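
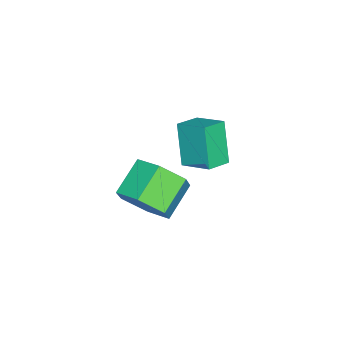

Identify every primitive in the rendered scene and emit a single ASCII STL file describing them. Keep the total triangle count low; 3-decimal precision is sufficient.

solid 
facet normal -0.882 0.389 -0.265
outer loop
vertex 0.355 0.507 2.325
vertex 0.698 1.582 2.761
vertex 0.986 0.915 0.822
endloop
endfacet
facet normal -0.283 -0.889 -0.360
outer loop
vertex 1.842 0.538 1.079
vertex 0.355 0.507 2.325
vertex 0.986 0.915 0.822
endloop
endfacet
facet normal -0.882 0.389 -0.265
outer loop
vertex 0.986 0.915 0.822
vertex 0.698 1.582 2.761
vertex 1.329 1.99 1.258
endloop
endfacet
facet normal 0.376 0.243 -0.894
outer loop
vertex 1.329 1.99 1.258
vertex 1.842 0.538 1.079
vertex 0.986 0.915 0.822
endloop
endfacet
facet normal -0.376 -0.243 0.894
outer loop
vertex 0.355 0.507 2.325
vertex 1.554 1.205 3.018
vertex 0.698 1.582 2.761
endloop
endfacet
facet normal -0.283 -0.889 -0.360
outer loop
vertex 1.211 0.13 2.582
vertex 0.355 0.507 2.325
vertex 1.842 0.538 1.079
endloop
endfacet
facet normal -0.376 -0.243 0.894
outer loop
vertex 1.211 0.13 2.582
vertex 1.554 1.205 3.018
vertex 0.355 0.507 2.325
endloop
endfacet
facet normal 0.283 0.889 0.360
outer loop
vertex 0.698 1.582 2.761
vertex 1.554 1.205 3.018
vertex 1.329 1.99 1.258
endloop
endfacet
facet normal 0.376 0.243 -0.894
outer loop
vertex 2.185 1.613 1.515
vertex 1.842 0.538 1.079
vertex 1.329 1.99 1.258
endloop
endfacet
facet normal 0.283 0.889 0.360
outer loop
vertex 1.329 1.99 1.258
vertex 1.554 1.205 3.018
vertex 2.185 1.613 1.515
endloop
endfacet
facet normal 0.882 -0.389 0.265
outer loop
vertex 2.185 1.613 1.515
vertex 1.211 0.13 2.582
vertex 1.842 0.538 1.079
endloop
endfacet
facet normal 0.882 -0.389 0.265
outer loop
vertex 1.554 1.205 3.018
vertex 1.211 0.13 2.582
vertex 2.185 1.613 1.515
endloop
endfacet
facet normal 0.825 -0.180 -0.536
outer loop
vertex 2.38 -0.813 -0.774
vertex 1.781 -0.888 -1.67
vertex 2.185 0.067 -1.37
endloop
endfacet
facet normal 0.536 0.552 0.639
outer loop
vertex 2.38 -0.813 -0.774
vertex 2.185 0.067 -1.37
vertex 1.118 -0.536 0.046
endloop
endfacet
facet normal 0.537 0.551 0.639
outer loop
vertex 1.118 -0.536 0.046
vertex 2.185 0.067 -1.37
vertex 0.924 0.344 -0.55
endloop
endfacet
facet normal -0.825 0.181 0.536
outer loop
vertex 1.118 -0.536 0.046
vertex 0.924 0.344 -0.55
vertex 0.519 -0.612 -0.85
endloop
endfacet
facet normal 0.825 -0.181 -0.535
outer loop
vertex 2.185 0.067 -1.37
vertex 1.781 -0.888 -1.67
vertex 1.587 -0.009 -2.266
endloop
endfacet
facet normal 0.113 0.981 -0.158
outer loop
vertex 2.185 0.067 -1.37
vertex 1.587 -0.009 -2.266
vertex 0.924 0.344 -0.55
endloop
endfacet
facet normal 0.112 0.981 -0.158
outer loop
vertex 0.924 0.344 -0.55
vertex 1.587 -0.009 -2.266
vertex 0.325 0.268 -1.446
endloop
endfacet
facet normal -0.825 0.181 0.536
outer loop
vertex 0.924 0.344 -0.55
vertex 0.325 0.268 -1.446
vertex 0.519 -0.612 -0.85
endloop
endfacet
facet normal 0.825 -0.181 -0.536
outer loop
vertex 1.587 -0.009 -2.266
vertex 1.781 -0.888 -1.67
vertex 1.182 -0.964 -2.566
endloop
endfacet
facet normal -0.424 0.430 -0.797
outer loop
vertex 1.587 -0.009 -2.266
vertex 1.182 -0.964 -2.566
vertex 0.325 0.268 -1.446
endloop
endfacet
facet normal -0.424 0.430 -0.797
outer loop
vertex 0.325 0.268 -1.446
vertex 1.182 -0.964 -2.566
vertex -0.08 -0.687 -1.746
endloop
endfacet
facet normal -0.825 0.181 0.536
outer loop
vertex 0.325 0.268 -1.446
vertex -0.08 -0.687 -1.746
vertex 0.519 -0.612 -0.85
endloop
endfacet
facet normal 0.825 -0.181 -0.536
outer loop
vertex 1.182 -0.964 -2.566
vertex 1.781 -0.888 -1.67
vertex 1.376 -1.844 -1.97
endloop
endfacet
facet normal -0.536 -0.551 -0.639
outer loop
vertex 1.182 -0.964 -2.566
vertex 1.376 -1.844 -1.97
vertex -0.08 -0.687 -1.746
endloop
endfacet
facet normal -0.537 -0.551 -0.639
outer loop
vertex -0.08 -0.687 -1.746
vertex 1.376 -1.844 -1.97
vertex 0.115 -1.567 -1.15
endloop
endfacet
facet normal -0.825 0.180 0.536
outer loop
vertex -0.08 -0.687 -1.746
vertex 0.115 -1.567 -1.15
vertex 0.519 -0.612 -0.85
endloop
endfacet
facet normal 0.825 -0.181 -0.536
outer loop
vertex 1.376 -1.844 -1.97
vertex 1.781 -0.888 -1.67
vertex 1.975 -1.768 -1.074
endloop
endfacet
facet normal -0.112 -0.981 0.158
outer loop
vertex 1.376 -1.844 -1.97
vertex 1.975 -1.768 -1.074
vertex 0.115 -1.567 -1.15
endloop
endfacet
facet normal -0.112 -0.981 0.158
outer loop
vertex 0.115 -1.567 -1.15
vertex 1.975 -1.768 -1.074
vertex 0.713 -1.491 -0.254
endloop
endfacet
facet normal -0.825 0.181 0.535
outer loop
vertex 0.115 -1.567 -1.15
vertex 0.713 -1.491 -0.254
vertex 0.519 -0.612 -0.85
endloop
endfacet
facet normal 0.825 -0.181 -0.536
outer loop
vertex 1.975 -1.768 -1.074
vertex 1.781 -0.888 -1.67
vertex 2.38 -0.813 -0.774
endloop
endfacet
facet normal 0.424 -0.430 0.797
outer loop
vertex 1.975 -1.768 -1.074
vertex 2.38 -0.813 -0.774
vertex 0.713 -1.491 -0.254
endloop
endfacet
facet normal 0.424 -0.430 0.797
outer loop
vertex 0.713 -1.491 -0.254
vertex 2.38 -0.813 -0.774
vertex 1.118 -0.536 0.046
endloop
endfacet
facet normal -0.825 0.181 0.536
outer loop
vertex 0.713 -1.491 -0.254
vertex 1.118 -0.536 0.046
vertex 0.519 -0.612 -0.85
endloop
endfacet

endsolid


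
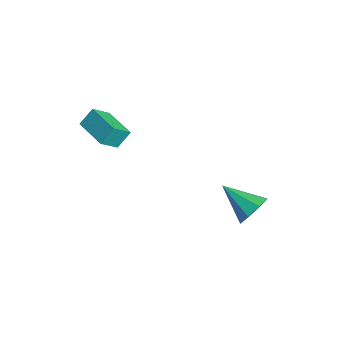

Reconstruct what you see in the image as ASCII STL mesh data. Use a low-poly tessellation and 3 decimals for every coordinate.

solid 
facet normal -0.987 -0.152 0.051
outer loop
vertex -1.307 -1.69 1.134
vertex -1.368 -1.07 1.797
vertex -1.472 -0.881 0.362
endloop
endfacet
facet normal 0.067 -0.682 -0.729
outer loop
vertex 0.028 -0.65 0.283
vertex -1.307 -1.69 1.134
vertex -1.472 -0.881 0.362
endloop
endfacet
facet normal -0.987 -0.152 0.051
outer loop
vertex -1.472 -0.881 0.362
vertex -1.368 -1.07 1.797
vertex -1.533 -0.261 1.025
endloop
endfacet
facet normal -0.146 0.716 -0.683
outer loop
vertex -1.533 -0.261 1.025
vertex 0.028 -0.65 0.283
vertex -1.472 -0.881 0.362
endloop
endfacet
facet normal 0.146 -0.716 0.683
outer loop
vertex -1.307 -1.69 1.134
vertex 0.132 -0.839 1.718
vertex -1.368 -1.07 1.797
endloop
endfacet
facet normal 0.067 -0.682 -0.729
outer loop
vertex 0.193 -1.459 1.055
vertex -1.307 -1.69 1.134
vertex 0.028 -0.65 0.283
endloop
endfacet
facet normal 0.146 -0.716 0.683
outer loop
vertex 0.193 -1.459 1.055
vertex 0.132 -0.839 1.718
vertex -1.307 -1.69 1.134
endloop
endfacet
facet normal -0.067 0.682 0.729
outer loop
vertex -1.368 -1.07 1.797
vertex 0.132 -0.839 1.718
vertex -1.533 -0.261 1.025
endloop
endfacet
facet normal -0.146 0.716 -0.683
outer loop
vertex -0.033 -0.03 0.946
vertex 0.028 -0.65 0.283
vertex -1.533 -0.261 1.025
endloop
endfacet
facet normal -0.067 0.682 0.729
outer loop
vertex -1.533 -0.261 1.025
vertex 0.132 -0.839 1.718
vertex -0.033 -0.03 0.946
endloop
endfacet
facet normal 0.987 0.152 -0.051
outer loop
vertex -0.033 -0.03 0.946
vertex 0.193 -1.459 1.055
vertex 0.028 -0.65 0.283
endloop
endfacet
facet normal 0.987 0.152 -0.051
outer loop
vertex 0.132 -0.839 1.718
vertex 0.193 -1.459 1.055
vertex -0.033 -0.03 0.946
endloop
endfacet
facet normal 0.768 0.421 -0.483
outer loop
vertex 5.142 2.538 -1.099
vertex 4.613 3.067 -1.48
vertex 5.055 3.08 -0.765
endloop
endfacet
facet normal 0.250 -0.479 0.842
outer loop
vertex 5.142 2.538 -1.099
vertex 5.055 3.08 -0.765
vertex 3.307 2.353 -0.66
endloop
endfacet
facet normal 0.768 0.421 -0.482
outer loop
vertex 5.055 3.08 -0.765
vertex 4.613 3.067 -1.48
vertex 4.708 3.615 -0.85
endloop
endfacet
facet normal -0.005 0.154 0.988
outer loop
vertex 5.055 3.08 -0.765
vertex 4.708 3.615 -0.85
vertex 3.307 2.353 -0.66
endloop
endfacet
facet normal 0.768 0.421 -0.482
outer loop
vertex 4.708 3.615 -0.85
vertex 4.613 3.067 -1.48
vertex 4.306 3.829 -1.304
endloop
endfacet
facet normal -0.443 0.593 0.672
outer loop
vertex 4.708 3.615 -0.85
vertex 4.306 3.829 -1.304
vertex 3.307 2.353 -0.66
endloop
endfacet
facet normal 0.769 0.421 -0.482
outer loop
vertex 4.306 3.829 -1.304
vertex 4.613 3.067 -1.48
vertex 4.084 3.597 -1.861
endloop
endfacet
facet normal -0.809 0.582 0.080
outer loop
vertex 4.306 3.829 -1.304
vertex 4.084 3.597 -1.861
vertex 3.307 2.353 -0.66
endloop
endfacet
facet normal 0.769 0.421 -0.482
outer loop
vertex 4.084 3.597 -1.861
vertex 4.613 3.067 -1.48
vertex 4.172 3.054 -2.195
endloop
endfacet
facet normal -0.888 0.128 -0.442
outer loop
vertex 4.084 3.597 -1.861
vertex 4.172 3.054 -2.195
vertex 3.307 2.353 -0.66
endloop
endfacet
facet normal 0.769 0.420 -0.482
outer loop
vertex 4.172 3.054 -2.195
vertex 4.613 3.067 -1.48
vertex 4.518 2.519 -2.109
endloop
endfacet
facet normal -0.633 -0.504 -0.587
outer loop
vertex 4.172 3.054 -2.195
vertex 4.518 2.519 -2.109
vertex 3.307 2.353 -0.66
endloop
endfacet
facet normal 0.769 0.420 -0.482
outer loop
vertex 4.518 2.519 -2.109
vertex 4.613 3.067 -1.48
vertex 4.92 2.305 -1.655
endloop
endfacet
facet normal -0.195 -0.942 -0.271
outer loop
vertex 4.518 2.519 -2.109
vertex 4.92 2.305 -1.655
vertex 3.307 2.353 -0.66
endloop
endfacet
facet normal 0.768 0.420 -0.483
outer loop
vertex 4.92 2.305 -1.655
vertex 4.613 3.067 -1.48
vertex 5.142 2.538 -1.099
endloop
endfacet
facet normal 0.171 -0.931 0.322
outer loop
vertex 4.92 2.305 -1.655
vertex 5.142 2.538 -1.099
vertex 3.307 2.353 -0.66
endloop
endfacet

endsolid


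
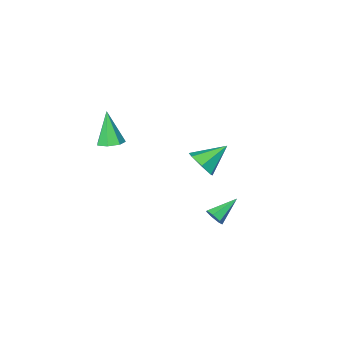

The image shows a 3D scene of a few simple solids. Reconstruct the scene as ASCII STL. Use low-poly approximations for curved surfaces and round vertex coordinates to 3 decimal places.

solid 
facet normal 0.883 0.049 -0.468
outer loop
vertex -0.878 1.752 -2.837
vertex -1.106 1.519 -3.292
vertex -1.067 2.062 -3.161
endloop
endfacet
facet normal -0.022 0.716 0.698
outer loop
vertex -0.878 1.752 -2.837
vertex -1.067 2.062 -3.161
vertex -2.474 1.441 -2.568
endloop
endfacet
facet normal 0.883 0.049 -0.468
outer loop
vertex -1.067 2.062 -3.161
vertex -1.106 1.519 -3.292
vertex -1.285 1.962 -3.583
endloop
endfacet
facet normal -0.406 0.914 -0.007
outer loop
vertex -1.067 2.062 -3.161
vertex -1.285 1.962 -3.583
vertex -2.474 1.441 -2.568
endloop
endfacet
facet normal 0.882 0.049 -0.468
outer loop
vertex -1.285 1.962 -3.583
vertex -1.106 1.519 -3.292
vertex -1.369 1.529 -3.787
endloop
endfacet
facet normal -0.689 0.414 -0.595
outer loop
vertex -1.285 1.962 -3.583
vertex -1.369 1.529 -3.787
vertex -2.474 1.441 -2.568
endloop
endfacet
facet normal 0.882 0.051 -0.468
outer loop
vertex -1.369 1.529 -3.787
vertex -1.106 1.519 -3.292
vertex -1.254 1.088 -3.618
endloop
endfacet
facet normal -0.660 -0.413 -0.628
outer loop
vertex -1.369 1.529 -3.787
vertex -1.254 1.088 -3.618
vertex -2.474 1.441 -2.568
endloop
endfacet
facet normal 0.883 0.051 -0.467
outer loop
vertex -1.254 1.088 -3.618
vertex -1.106 1.519 -3.292
vertex -1.028 0.971 -3.204
endloop
endfacet
facet normal -0.340 -0.937 -0.079
outer loop
vertex -1.254 1.088 -3.618
vertex -1.028 0.971 -3.204
vertex -2.474 1.441 -2.568
endloop
endfacet
facet normal 0.883 0.051 -0.467
outer loop
vertex -1.028 0.971 -3.204
vertex -1.106 1.519 -3.292
vertex -0.861 1.267 -2.856
endloop
endfacet
facet normal 0.031 -0.769 0.639
outer loop
vertex -1.028 0.971 -3.204
vertex -0.861 1.267 -2.856
vertex -2.474 1.441 -2.568
endloop
endfacet
facet normal 0.883 0.049 -0.468
outer loop
vertex -0.861 1.267 -2.856
vertex -1.106 1.519 -3.292
vertex -0.878 1.752 -2.837
endloop
endfacet
facet normal 0.172 -0.033 0.985
outer loop
vertex -0.861 1.267 -2.856
vertex -0.878 1.752 -2.837
vertex -2.474 1.441 -2.568
endloop
endfacet
facet normal 0.120 0.378 -0.918
outer loop
vertex 1.932 -4.1 -0.171
vertex 1.526 -3.534 0.009
vertex 2.239 -3.612 0.07
endloop
endfacet
facet normal 0.780 -0.591 0.204
outer loop
vertex 1.932 -4.1 -0.171
vertex 2.239 -3.612 0.07
vertex 1.294 -4.266 1.791
endloop
endfacet
facet normal 0.120 0.378 -0.918
outer loop
vertex 2.239 -3.612 0.07
vertex 1.526 -3.534 0.009
vertex 2.009 -3.065 0.265
endloop
endfacet
facet normal 0.837 0.166 0.522
outer loop
vertex 2.239 -3.612 0.07
vertex 2.009 -3.065 0.265
vertex 1.294 -4.266 1.791
endloop
endfacet
facet normal 0.119 0.378 -0.918
outer loop
vertex 2.009 -3.065 0.265
vertex 1.526 -3.534 0.009
vertex 1.416 -2.871 0.268
endloop
endfacet
facet normal 0.235 0.707 0.667
outer loop
vertex 2.009 -3.065 0.265
vertex 1.416 -2.871 0.268
vertex 1.294 -4.266 1.791
endloop
endfacet
facet normal 0.120 0.378 -0.918
outer loop
vertex 1.416 -2.871 0.268
vertex 1.526 -3.534 0.009
vertex 0.905 -3.175 0.076
endloop
endfacet
facet normal -0.572 0.627 0.529
outer loop
vertex 1.416 -2.871 0.268
vertex 0.905 -3.175 0.076
vertex 1.294 -4.266 1.791
endloop
endfacet
facet normal 0.119 0.378 -0.918
outer loop
vertex 0.905 -3.175 0.076
vertex 1.526 -3.534 0.009
vertex 0.862 -3.75 -0.166
endloop
endfacet
facet normal -0.977 -0.016 0.212
outer loop
vertex 0.905 -3.175 0.076
vertex 0.862 -3.75 -0.166
vertex 1.294 -4.266 1.791
endloop
endfacet
facet normal 0.119 0.378 -0.918
outer loop
vertex 0.862 -3.75 -0.166
vertex 1.526 -3.534 0.009
vertex 1.319 -4.161 -0.276
endloop
endfacet
facet normal -0.674 -0.737 -0.046
outer loop
vertex 0.862 -3.75 -0.166
vertex 1.319 -4.161 -0.276
vertex 1.294 -4.266 1.791
endloop
endfacet
facet normal 0.120 0.378 -0.918
outer loop
vertex 1.319 -4.161 -0.276
vertex 1.526 -3.534 0.009
vertex 1.932 -4.1 -0.171
endloop
endfacet
facet normal 0.107 -0.993 -0.049
outer loop
vertex 1.319 -4.161 -0.276
vertex 1.932 -4.1 -0.171
vertex 1.294 -4.266 1.791
endloop
endfacet
facet normal 0.834 -0.104 -0.543
outer loop
vertex 1.042 2.798 2.974
vertex 0.593 2.877 2.269
vertex 0.964 3.478 2.724
endloop
endfacet
facet normal 0.131 0.355 0.926
outer loop
vertex 1.042 2.798 2.974
vertex 0.964 3.478 2.724
vertex -0.733 3.043 3.131
endloop
endfacet
facet normal 0.833 -0.103 -0.543
outer loop
vertex 0.964 3.478 2.724
vertex 0.593 2.877 2.269
vertex 0.606 3.706 2.131
endloop
endfacet
facet normal -0.129 0.897 0.423
outer loop
vertex 0.964 3.478 2.724
vertex 0.606 3.706 2.131
vertex -0.733 3.043 3.131
endloop
endfacet
facet normal 0.834 -0.103 -0.542
outer loop
vertex 0.606 3.706 2.131
vertex 0.593 2.877 2.269
vertex 0.239 3.309 1.642
endloop
endfacet
facet normal -0.562 0.796 -0.225
outer loop
vertex 0.606 3.706 2.131
vertex 0.239 3.309 1.642
vertex -0.733 3.043 3.131
endloop
endfacet
facet normal 0.834 -0.104 -0.542
outer loop
vertex 0.239 3.309 1.642
vertex 0.593 2.877 2.269
vertex 0.138 2.588 1.625
endloop
endfacet
facet normal -0.841 0.130 -0.526
outer loop
vertex 0.239 3.309 1.642
vertex 0.138 2.588 1.625
vertex -0.733 3.043 3.131
endloop
endfacet
facet normal 0.834 -0.104 -0.543
outer loop
vertex 0.138 2.588 1.625
vertex 0.593 2.877 2.269
vertex 0.38 2.084 2.093
endloop
endfacet
facet normal -0.757 -0.601 -0.256
outer loop
vertex 0.138 2.588 1.625
vertex 0.38 2.084 2.093
vertex -0.733 3.043 3.131
endloop
endfacet
facet normal 0.834 -0.104 -0.542
outer loop
vertex 0.38 2.084 2.093
vertex 0.593 2.877 2.269
vertex 0.782 2.178 2.694
endloop
endfacet
facet normal -0.373 -0.846 0.382
outer loop
vertex 0.38 2.084 2.093
vertex 0.782 2.178 2.694
vertex -0.733 3.043 3.131
endloop
endfacet
facet normal 0.833 -0.105 -0.543
outer loop
vertex 0.782 2.178 2.694
vertex 0.593 2.877 2.269
vertex 1.042 2.798 2.974
endloop
endfacet
facet normal 0.022 -0.419 0.908
outer loop
vertex 0.782 2.178 2.694
vertex 1.042 2.798 2.974
vertex -0.733 3.043 3.131
endloop
endfacet

endsolid


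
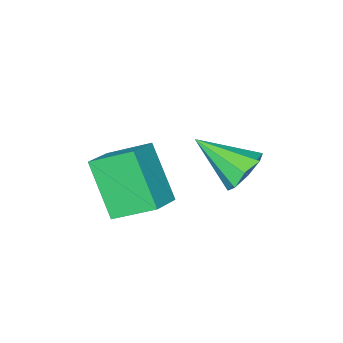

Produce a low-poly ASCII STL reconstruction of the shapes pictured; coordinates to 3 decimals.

solid 
facet normal -0.862 -0.332 -0.384
outer loop
vertex 1.776 1.279 -3.75
vertex 0.978 2.427 -2.952
vertex 2.008 2.595 -5.409
endloop
endfacet
facet normal 0.496 -0.713 -0.496
outer loop
vertex 3.042 2.993 -4.948
vertex 1.776 1.279 -3.75
vertex 2.008 2.595 -5.409
endloop
endfacet
facet normal -0.862 -0.332 -0.384
outer loop
vertex 2.008 2.595 -5.409
vertex 0.978 2.427 -2.952
vertex 1.21 3.742 -4.611
endloop
endfacet
facet normal 0.109 0.618 -0.779
outer loop
vertex 1.21 3.742 -4.611
vertex 3.042 2.993 -4.948
vertex 2.008 2.595 -5.409
endloop
endfacet
facet normal -0.110 -0.618 0.779
outer loop
vertex 1.776 1.279 -3.75
vertex 2.012 2.825 -2.491
vertex 0.978 2.427 -2.952
endloop
endfacet
facet normal 0.496 -0.713 -0.496
outer loop
vertex 2.81 1.678 -3.289
vertex 1.776 1.279 -3.75
vertex 3.042 2.993 -4.948
endloop
endfacet
facet normal -0.109 -0.618 0.779
outer loop
vertex 2.81 1.678 -3.289
vertex 2.012 2.825 -2.491
vertex 1.776 1.279 -3.75
endloop
endfacet
facet normal -0.496 0.713 0.496
outer loop
vertex 0.978 2.427 -2.952
vertex 2.012 2.825 -2.491
vertex 1.21 3.742 -4.611
endloop
endfacet
facet normal 0.109 0.617 -0.779
outer loop
vertex 2.244 4.141 -4.15
vertex 3.042 2.993 -4.948
vertex 1.21 3.742 -4.611
endloop
endfacet
facet normal -0.496 0.713 0.496
outer loop
vertex 1.21 3.742 -4.611
vertex 2.012 2.825 -2.491
vertex 2.244 4.141 -4.15
endloop
endfacet
facet normal 0.862 0.332 0.384
outer loop
vertex 2.244 4.141 -4.15
vertex 2.81 1.678 -3.289
vertex 3.042 2.993 -4.948
endloop
endfacet
facet normal 0.861 0.332 0.384
outer loop
vertex 2.012 2.825 -2.491
vertex 2.81 1.678 -3.289
vertex 2.244 4.141 -4.15
endloop
endfacet
facet normal -0.390 0.742 -0.545
outer loop
vertex -0.756 4.754 -3.943
vertex -1.177 4.186 -4.415
vertex -1.346 4.619 -3.704
endloop
endfacet
facet normal 0.295 0.310 0.904
outer loop
vertex -0.756 4.754 -3.943
vertex -1.346 4.619 -3.704
vertex -0.423 2.754 -3.365
endloop
endfacet
facet normal -0.390 0.742 -0.545
outer loop
vertex -1.346 4.619 -3.704
vertex -1.177 4.186 -4.415
vertex -1.837 4.231 -3.881
endloop
endfacet
facet normal -0.341 0.002 0.940
outer loop
vertex -1.346 4.619 -3.704
vertex -1.837 4.231 -3.881
vertex -0.423 2.754 -3.365
endloop
endfacet
facet normal -0.391 0.742 -0.545
outer loop
vertex -1.837 4.231 -3.881
vertex -1.177 4.186 -4.415
vertex -1.941 3.816 -4.371
endloop
endfacet
facet normal -0.692 -0.472 0.546
outer loop
vertex -1.837 4.231 -3.881
vertex -1.941 3.816 -4.371
vertex -0.423 2.754 -3.365
endloop
endfacet
facet normal -0.391 0.743 -0.544
outer loop
vertex -1.941 3.816 -4.371
vertex -1.177 4.186 -4.415
vertex -1.598 3.618 -4.888
endloop
endfacet
facet normal -0.552 -0.833 -0.047
outer loop
vertex -1.941 3.816 -4.371
vertex -1.598 3.618 -4.888
vertex -0.423 2.754 -3.365
endloop
endfacet
facet normal -0.390 0.743 -0.544
outer loop
vertex -1.598 3.618 -4.888
vertex -1.177 4.186 -4.415
vertex -1.008 3.753 -5.127
endloop
endfacet
facet normal -0.001 -0.870 -0.493
outer loop
vertex -1.598 3.618 -4.888
vertex -1.008 3.753 -5.127
vertex -0.423 2.754 -3.365
endloop
endfacet
facet normal -0.392 0.742 -0.544
outer loop
vertex -1.008 3.753 -5.127
vertex -1.177 4.186 -4.415
vertex -0.517 4.142 -4.95
endloop
endfacet
facet normal 0.636 -0.562 -0.529
outer loop
vertex -1.008 3.753 -5.127
vertex -0.517 4.142 -4.95
vertex -0.423 2.754 -3.365
endloop
endfacet
facet normal -0.391 0.743 -0.543
outer loop
vertex -0.517 4.142 -4.95
vertex -1.177 4.186 -4.415
vertex -0.413 4.556 -4.459
endloop
endfacet
facet normal 0.987 -0.088 -0.135
outer loop
vertex -0.517 4.142 -4.95
vertex -0.413 4.556 -4.459
vertex -0.423 2.754 -3.365
endloop
endfacet
facet normal -0.391 0.742 -0.545
outer loop
vertex -0.413 4.556 -4.459
vertex -1.177 4.186 -4.415
vertex -0.756 4.754 -3.943
endloop
endfacet
facet normal 0.846 0.273 0.458
outer loop
vertex -0.413 4.556 -4.459
vertex -0.756 4.754 -3.943
vertex -0.423 2.754 -3.365
endloop
endfacet

endsolid


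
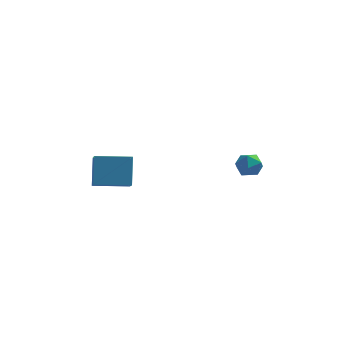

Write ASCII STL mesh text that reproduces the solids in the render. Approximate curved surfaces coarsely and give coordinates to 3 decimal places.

solid 
facet normal -0.664 0.006 0.748
outer loop
vertex 3.494 4.046 -3.436
vertex 3.313 3.338 -3.591
vertex 3.861 3.486 -3.106
endloop
endfacet
facet normal -0.117 0.446 0.887
outer loop
vertex 3.494 4.046 -3.436
vertex 3.861 3.486 -3.106
vertex 4.235 4.082 -3.356
endloop
endfacet
facet normal -0.084 0.928 0.363
outer loop
vertex 3.494 4.046 -3.436
vertex 4.235 4.082 -3.356
vertex 3.918 4.303 -3.995
endloop
endfacet
facet normal -0.609 0.787 -0.100
outer loop
vertex 3.494 4.046 -3.436
vertex 3.918 4.303 -3.995
vertex 3.348 3.843 -4.14
endloop
endfacet
facet normal -0.966 0.217 0.138
outer loop
vertex 3.494 4.046 -3.436
vertex 3.348 3.843 -4.14
vertex 3.313 3.338 -3.591
endloop
endfacet
facet normal 0.483 0.063 0.873
outer loop
vertex 4.235 4.082 -3.356
vertex 3.861 3.486 -3.106
vertex 4.512 3.397 -3.46
endloop
endfacet
facet normal -0.399 -0.648 0.649
outer loop
vertex 3.861 3.486 -3.106
vertex 3.313 3.338 -3.591
vertex 3.942 2.937 -3.605
endloop
endfacet
facet normal -0.889 -0.308 -0.340
outer loop
vertex 3.313 3.338 -3.591
vertex 3.348 3.843 -4.14
vertex 3.625 3.158 -4.244
endloop
endfacet
facet normal -0.311 0.614 -0.726
outer loop
vertex 3.348 3.843 -4.14
vertex 3.918 4.303 -3.995
vertex 3.999 3.754 -4.494
endloop
endfacet
facet normal 0.538 0.843 0.025
outer loop
vertex 3.918 4.303 -3.995
vertex 4.235 4.082 -3.356
vertex 4.547 3.902 -4.009
endloop
endfacet
facet normal 0.609 -0.787 0.100
outer loop
vertex 4.366 3.194 -4.164
vertex 4.512 3.397 -3.46
vertex 3.942 2.937 -3.605
endloop
endfacet
facet normal 0.084 -0.928 -0.363
outer loop
vertex 4.366 3.194 -4.164
vertex 3.942 2.937 -3.605
vertex 3.625 3.158 -4.244
endloop
endfacet
facet normal 0.117 -0.446 -0.887
outer loop
vertex 4.366 3.194 -4.164
vertex 3.625 3.158 -4.244
vertex 3.999 3.754 -4.494
endloop
endfacet
facet normal 0.664 -0.006 -0.748
outer loop
vertex 4.366 3.194 -4.164
vertex 3.999 3.754 -4.494
vertex 4.547 3.902 -4.009
endloop
endfacet
facet normal 0.966 -0.217 -0.138
outer loop
vertex 4.366 3.194 -4.164
vertex 4.547 3.902 -4.009
vertex 4.512 3.397 -3.46
endloop
endfacet
facet normal 0.311 -0.614 0.726
outer loop
vertex 3.942 2.937 -3.605
vertex 4.512 3.397 -3.46
vertex 3.861 3.486 -3.106
endloop
endfacet
facet normal -0.538 -0.843 -0.025
outer loop
vertex 3.625 3.158 -4.244
vertex 3.942 2.937 -3.605
vertex 3.313 3.338 -3.591
endloop
endfacet
facet normal -0.483 -0.063 -0.873
outer loop
vertex 3.999 3.754 -4.494
vertex 3.625 3.158 -4.244
vertex 3.348 3.843 -4.14
endloop
endfacet
facet normal 0.399 0.648 -0.649
outer loop
vertex 4.547 3.902 -4.009
vertex 3.999 3.754 -4.494
vertex 3.918 4.303 -3.995
endloop
endfacet
facet normal 0.889 0.308 0.340
outer loop
vertex 4.512 3.397 -3.46
vertex 4.547 3.902 -4.009
vertex 4.235 4.082 -3.356
endloop
endfacet
facet normal -0.982 -0.181 0.060
outer loop
vertex -2.708 -0.285 -3.263
vertex -2.789 0.597 -1.931
vertex -3.009 1.051 -4.166
endloop
endfacet
facet normal 0.051 -0.551 -0.833
outer loop
vertex -1.311 1.363 -4.269
vertex -2.708 -0.285 -3.263
vertex -3.009 1.051 -4.166
endloop
endfacet
facet normal -0.982 -0.181 0.060
outer loop
vertex -3.009 1.051 -4.166
vertex -2.789 0.597 -1.931
vertex -3.09 1.933 -2.833
endloop
endfacet
facet normal -0.183 0.815 -0.550
outer loop
vertex -3.09 1.933 -2.833
vertex -1.311 1.363 -4.269
vertex -3.009 1.051 -4.166
endloop
endfacet
facet normal 0.183 -0.815 0.550
outer loop
vertex -2.708 -0.285 -3.263
vertex -1.091 0.909 -2.034
vertex -2.789 0.597 -1.931
endloop
endfacet
facet normal 0.050 -0.551 -0.833
outer loop
vertex -1.01 0.027 -3.367
vertex -2.708 -0.285 -3.263
vertex -1.311 1.363 -4.269
endloop
endfacet
facet normal 0.183 -0.815 0.550
outer loop
vertex -1.01 0.027 -3.367
vertex -1.091 0.909 -2.034
vertex -2.708 -0.285 -3.263
endloop
endfacet
facet normal -0.051 0.551 0.833
outer loop
vertex -2.789 0.597 -1.931
vertex -1.091 0.909 -2.034
vertex -3.09 1.933 -2.833
endloop
endfacet
facet normal -0.183 0.814 -0.550
outer loop
vertex -1.392 2.245 -2.937
vertex -1.311 1.363 -4.269
vertex -3.09 1.933 -2.833
endloop
endfacet
facet normal -0.050 0.551 0.833
outer loop
vertex -3.09 1.933 -2.833
vertex -1.091 0.909 -2.034
vertex -1.392 2.245 -2.937
endloop
endfacet
facet normal 0.982 0.181 -0.060
outer loop
vertex -1.392 2.245 -2.937
vertex -1.01 0.027 -3.367
vertex -1.311 1.363 -4.269
endloop
endfacet
facet normal 0.982 0.181 -0.060
outer loop
vertex -1.091 0.909 -2.034
vertex -1.01 0.027 -3.367
vertex -1.392 2.245 -2.937
endloop
endfacet

endsolid


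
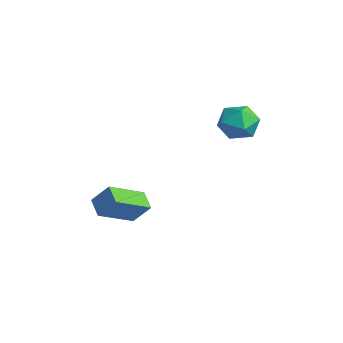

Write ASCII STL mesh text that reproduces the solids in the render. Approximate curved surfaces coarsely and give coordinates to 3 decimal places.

solid 
facet normal 0.011 0.957 0.288
outer loop
vertex 3.051 2.423 1.202
vertex 2.923 2.154 2.1
vertex 3.799 2.248 1.755
endloop
endfacet
facet normal 0.417 0.861 -0.291
outer loop
vertex 3.051 2.423 1.202
vertex 3.799 2.248 1.755
vertex 3.794 1.947 0.858
endloop
endfacet
facet normal 0.004 0.590 -0.807
outer loop
vertex 3.051 2.423 1.202
vertex 3.794 1.947 0.858
vertex 2.914 1.667 0.649
endloop
endfacet
facet normal -0.657 0.519 -0.547
outer loop
vertex 3.051 2.423 1.202
vertex 2.914 1.667 0.649
vertex 2.376 1.795 1.416
endloop
endfacet
facet normal -0.653 0.746 0.130
outer loop
vertex 3.051 2.423 1.202
vertex 2.376 1.795 1.416
vertex 2.923 2.154 2.1
endloop
endfacet
facet normal 0.917 0.377 -0.132
outer loop
vertex 3.794 1.947 0.858
vertex 3.799 2.248 1.755
vertex 4.124 1.385 1.544
endloop
endfacet
facet normal 0.260 0.534 0.805
outer loop
vertex 3.799 2.248 1.755
vertex 2.923 2.154 2.1
vertex 3.586 1.513 2.311
endloop
endfacet
facet normal -0.813 0.193 0.549
outer loop
vertex 2.923 2.154 2.1
vertex 2.376 1.795 1.416
vertex 2.706 1.233 2.102
endloop
endfacet
facet normal -0.820 -0.175 -0.546
outer loop
vertex 2.376 1.795 1.416
vertex 2.914 1.667 0.649
vertex 2.701 0.932 1.205
endloop
endfacet
facet normal 0.249 -0.061 -0.967
outer loop
vertex 2.914 1.667 0.649
vertex 3.794 1.947 0.858
vertex 3.577 1.026 0.86
endloop
endfacet
facet normal 0.657 -0.519 0.547
outer loop
vertex 3.449 0.757 1.758
vertex 4.124 1.385 1.544
vertex 3.586 1.513 2.311
endloop
endfacet
facet normal -0.004 -0.590 0.807
outer loop
vertex 3.449 0.757 1.758
vertex 3.586 1.513 2.311
vertex 2.706 1.233 2.102
endloop
endfacet
facet normal -0.417 -0.861 0.291
outer loop
vertex 3.449 0.757 1.758
vertex 2.706 1.233 2.102
vertex 2.701 0.932 1.205
endloop
endfacet
facet normal -0.011 -0.957 -0.288
outer loop
vertex 3.449 0.757 1.758
vertex 2.701 0.932 1.205
vertex 3.577 1.026 0.86
endloop
endfacet
facet normal 0.653 -0.746 -0.130
outer loop
vertex 3.449 0.757 1.758
vertex 3.577 1.026 0.86
vertex 4.124 1.385 1.544
endloop
endfacet
facet normal 0.820 0.175 0.546
outer loop
vertex 3.586 1.513 2.311
vertex 4.124 1.385 1.544
vertex 3.799 2.248 1.755
endloop
endfacet
facet normal -0.249 0.061 0.967
outer loop
vertex 2.706 1.233 2.102
vertex 3.586 1.513 2.311
vertex 2.923 2.154 2.1
endloop
endfacet
facet normal -0.917 -0.377 0.132
outer loop
vertex 2.701 0.932 1.205
vertex 2.706 1.233 2.102
vertex 2.376 1.795 1.416
endloop
endfacet
facet normal -0.260 -0.534 -0.805
outer loop
vertex 3.577 1.026 0.86
vertex 2.701 0.932 1.205
vertex 2.914 1.667 0.649
endloop
endfacet
facet normal 0.813 -0.193 -0.549
outer loop
vertex 4.124 1.385 1.544
vertex 3.577 1.026 0.86
vertex 3.794 1.947 0.858
endloop
endfacet
facet normal -0.423 -0.485 -0.766
outer loop
vertex 1.499 -3.689 -3.391
vertex 0.648 -3.597 -2.979
vertex 1.242 -2.046 -4.289
endloop
endfacet
facet normal 0.896 -0.097 -0.433
outer loop
vertex 1.732 -1.483 -3.401
vertex 1.499 -3.689 -3.391
vertex 1.242 -2.046 -4.289
endloop
endfacet
facet normal -0.422 -0.485 -0.766
outer loop
vertex 1.242 -2.046 -4.289
vertex 0.648 -3.597 -2.979
vertex 0.391 -1.954 -3.878
endloop
endfacet
facet normal -0.136 0.869 -0.476
outer loop
vertex 0.391 -1.954 -3.878
vertex 1.732 -1.483 -3.401
vertex 1.242 -2.046 -4.289
endloop
endfacet
facet normal 0.136 -0.869 0.476
outer loop
vertex 1.499 -3.689 -3.391
vertex 1.138 -3.034 -2.091
vertex 0.648 -3.597 -2.979
endloop
endfacet
facet normal 0.896 -0.097 -0.433
outer loop
vertex 1.989 -3.126 -2.502
vertex 1.499 -3.689 -3.391
vertex 1.732 -1.483 -3.401
endloop
endfacet
facet normal 0.136 -0.869 0.476
outer loop
vertex 1.989 -3.126 -2.502
vertex 1.138 -3.034 -2.091
vertex 1.499 -3.689 -3.391
endloop
endfacet
facet normal -0.896 0.097 0.433
outer loop
vertex 0.648 -3.597 -2.979
vertex 1.138 -3.034 -2.091
vertex 0.391 -1.954 -3.878
endloop
endfacet
facet normal -0.136 0.869 -0.475
outer loop
vertex 0.881 -1.391 -2.989
vertex 1.732 -1.483 -3.401
vertex 0.391 -1.954 -3.878
endloop
endfacet
facet normal -0.896 0.096 0.433
outer loop
vertex 0.391 -1.954 -3.878
vertex 1.138 -3.034 -2.091
vertex 0.881 -1.391 -2.989
endloop
endfacet
facet normal 0.423 0.485 0.765
outer loop
vertex 0.881 -1.391 -2.989
vertex 1.989 -3.126 -2.502
vertex 1.732 -1.483 -3.401
endloop
endfacet
facet normal 0.422 0.485 0.766
outer loop
vertex 1.138 -3.034 -2.091
vertex 1.989 -3.126 -2.502
vertex 0.881 -1.391 -2.989
endloop
endfacet

endsolid


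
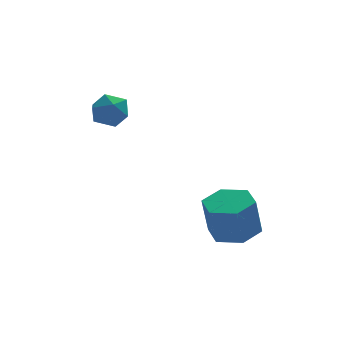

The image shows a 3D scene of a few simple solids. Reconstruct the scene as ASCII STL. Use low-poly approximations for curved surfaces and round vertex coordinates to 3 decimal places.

solid 
facet normal -0.218 0.787 0.578
outer loop
vertex -0.394 1.992 1.258
vertex -0.081 1.698 1.776
vertex 0.262 2.1 1.358
endloop
endfacet
facet normal -0.146 0.984 -0.105
outer loop
vertex -0.394 1.992 1.258
vertex 0.262 2.1 1.358
vertex 0.03 1.999 0.735
endloop
endfacet
facet normal -0.617 0.615 -0.492
outer loop
vertex -0.394 1.992 1.258
vertex 0.03 1.999 0.735
vertex -0.457 1.536 0.767
endloop
endfacet
facet normal -0.981 0.188 -0.049
outer loop
vertex -0.394 1.992 1.258
vertex -0.457 1.536 0.767
vertex -0.525 1.349 1.41
endloop
endfacet
facet normal -0.735 0.294 0.611
outer loop
vertex -0.394 1.992 1.258
vertex -0.525 1.349 1.41
vertex -0.081 1.698 1.776
endloop
endfacet
facet normal 0.509 0.800 -0.319
outer loop
vertex 0.03 1.999 0.735
vertex 0.262 2.1 1.358
vertex 0.605 1.711 0.93
endloop
endfacet
facet normal 0.393 0.480 0.784
outer loop
vertex 0.262 2.1 1.358
vertex -0.081 1.698 1.776
vertex 0.537 1.524 1.573
endloop
endfacet
facet normal -0.443 -0.316 0.839
outer loop
vertex -0.081 1.698 1.776
vertex -0.525 1.349 1.41
vertex 0.05 1.061 1.605
endloop
endfacet
facet normal -0.842 -0.488 -0.231
outer loop
vertex -0.525 1.349 1.41
vertex -0.457 1.536 0.767
vertex -0.182 0.96 0.982
endloop
endfacet
facet normal -0.254 0.202 -0.946
outer loop
vertex -0.457 1.536 0.767
vertex 0.03 1.999 0.735
vertex 0.161 1.362 0.564
endloop
endfacet
facet normal 0.981 -0.188 0.049
outer loop
vertex 0.474 1.068 1.082
vertex 0.605 1.711 0.93
vertex 0.537 1.524 1.573
endloop
endfacet
facet normal 0.617 -0.615 0.492
outer loop
vertex 0.474 1.068 1.082
vertex 0.537 1.524 1.573
vertex 0.05 1.061 1.605
endloop
endfacet
facet normal 0.146 -0.984 0.105
outer loop
vertex 0.474 1.068 1.082
vertex 0.05 1.061 1.605
vertex -0.182 0.96 0.982
endloop
endfacet
facet normal 0.218 -0.787 -0.578
outer loop
vertex 0.474 1.068 1.082
vertex -0.182 0.96 0.982
vertex 0.161 1.362 0.564
endloop
endfacet
facet normal 0.735 -0.294 -0.611
outer loop
vertex 0.474 1.068 1.082
vertex 0.161 1.362 0.564
vertex 0.605 1.711 0.93
endloop
endfacet
facet normal 0.842 0.488 0.231
outer loop
vertex 0.537 1.524 1.573
vertex 0.605 1.711 0.93
vertex 0.262 2.1 1.358
endloop
endfacet
facet normal 0.254 -0.202 0.946
outer loop
vertex 0.05 1.061 1.605
vertex 0.537 1.524 1.573
vertex -0.081 1.698 1.776
endloop
endfacet
facet normal -0.509 -0.800 0.319
outer loop
vertex -0.182 0.96 0.982
vertex 0.05 1.061 1.605
vertex -0.525 1.349 1.41
endloop
endfacet
facet normal -0.393 -0.480 -0.784
outer loop
vertex 0.161 1.362 0.564
vertex -0.182 0.96 0.982
vertex -0.457 1.536 0.767
endloop
endfacet
facet normal 0.443 0.316 -0.839
outer loop
vertex 0.605 1.711 0.93
vertex 0.161 1.362 0.564
vertex 0.03 1.999 0.735
endloop
endfacet
facet normal 0.183 0.122 -0.976
outer loop
vertex 3.898 -1.417 -2.84
vertex 3.192 -1.028 -2.924
vertex 3.864 -0.613 -2.746
endloop
endfacet
facet normal 0.982 0.020 0.186
outer loop
vertex 3.898 -1.417 -2.84
vertex 3.864 -0.613 -2.746
vertex 3.654 -1.58 -1.533
endloop
endfacet
facet normal 0.982 0.020 0.186
outer loop
vertex 3.654 -1.58 -1.533
vertex 3.864 -0.613 -2.746
vertex 3.62 -0.776 -1.439
endloop
endfacet
facet normal -0.182 -0.122 0.976
outer loop
vertex 3.654 -1.58 -1.533
vertex 3.62 -0.776 -1.439
vertex 2.948 -1.192 -1.616
endloop
endfacet
facet normal 0.183 0.123 -0.975
outer loop
vertex 3.864 -0.613 -2.746
vertex 3.192 -1.028 -2.924
vertex 3.159 -0.224 -2.829
endloop
endfacet
facet normal 0.456 0.868 0.194
outer loop
vertex 3.864 -0.613 -2.746
vertex 3.159 -0.224 -2.829
vertex 3.62 -0.776 -1.439
endloop
endfacet
facet normal 0.455 0.869 0.194
outer loop
vertex 3.62 -0.776 -1.439
vertex 3.159 -0.224 -2.829
vertex 2.914 -0.388 -1.522
endloop
endfacet
facet normal -0.182 -0.122 0.976
outer loop
vertex 3.62 -0.776 -1.439
vertex 2.914 -0.388 -1.522
vertex 2.948 -1.192 -1.616
endloop
endfacet
facet normal 0.182 0.123 -0.976
outer loop
vertex 3.159 -0.224 -2.829
vertex 3.192 -1.028 -2.924
vertex 2.486 -0.64 -3.007
endloop
endfacet
facet normal -0.527 0.850 0.008
outer loop
vertex 3.159 -0.224 -2.829
vertex 2.486 -0.64 -3.007
vertex 2.914 -0.388 -1.522
endloop
endfacet
facet normal -0.527 0.850 0.008
outer loop
vertex 2.914 -0.388 -1.522
vertex 2.486 -0.64 -3.007
vertex 2.242 -0.803 -1.7
endloop
endfacet
facet normal -0.183 -0.122 0.976
outer loop
vertex 2.914 -0.388 -1.522
vertex 2.242 -0.803 -1.7
vertex 2.948 -1.192 -1.616
endloop
endfacet
facet normal 0.182 0.122 -0.976
outer loop
vertex 2.486 -0.64 -3.007
vertex 3.192 -1.028 -2.924
vertex 2.52 -1.444 -3.101
endloop
endfacet
facet normal -0.982 -0.020 -0.186
outer loop
vertex 2.486 -0.64 -3.007
vertex 2.52 -1.444 -3.101
vertex 2.242 -0.803 -1.7
endloop
endfacet
facet normal -0.982 -0.020 -0.186
outer loop
vertex 2.242 -0.803 -1.7
vertex 2.52 -1.444 -3.101
vertex 2.276 -1.607 -1.794
endloop
endfacet
facet normal -0.183 -0.122 0.976
outer loop
vertex 2.242 -0.803 -1.7
vertex 2.276 -1.607 -1.794
vertex 2.948 -1.192 -1.616
endloop
endfacet
facet normal 0.182 0.122 -0.976
outer loop
vertex 2.52 -1.444 -3.101
vertex 3.192 -1.028 -2.924
vertex 3.226 -1.832 -3.018
endloop
endfacet
facet normal -0.455 -0.869 -0.193
outer loop
vertex 2.52 -1.444 -3.101
vertex 3.226 -1.832 -3.018
vertex 2.276 -1.607 -1.794
endloop
endfacet
facet normal -0.456 -0.868 -0.194
outer loop
vertex 2.276 -1.607 -1.794
vertex 3.226 -1.832 -3.018
vertex 2.981 -1.996 -1.711
endloop
endfacet
facet normal -0.183 -0.123 0.975
outer loop
vertex 2.276 -1.607 -1.794
vertex 2.981 -1.996 -1.711
vertex 2.948 -1.192 -1.616
endloop
endfacet
facet normal 0.183 0.122 -0.976
outer loop
vertex 3.226 -1.832 -3.018
vertex 3.192 -1.028 -2.924
vertex 3.898 -1.417 -2.84
endloop
endfacet
facet normal 0.527 -0.850 -0.008
outer loop
vertex 3.226 -1.832 -3.018
vertex 3.898 -1.417 -2.84
vertex 2.981 -1.996 -1.711
endloop
endfacet
facet normal 0.527 -0.850 -0.008
outer loop
vertex 2.981 -1.996 -1.711
vertex 3.898 -1.417 -2.84
vertex 3.654 -1.58 -1.533
endloop
endfacet
facet normal -0.182 -0.123 0.976
outer loop
vertex 2.981 -1.996 -1.711
vertex 3.654 -1.58 -1.533
vertex 2.948 -1.192 -1.616
endloop
endfacet

endsolid


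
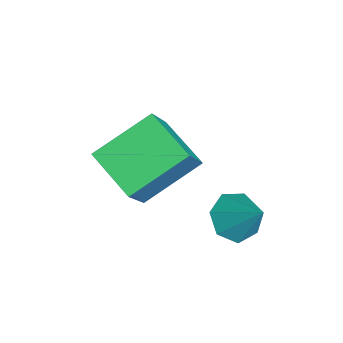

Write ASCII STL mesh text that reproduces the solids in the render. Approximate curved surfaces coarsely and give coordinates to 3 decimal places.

solid 
facet normal -0.733 -0.558 0.389
outer loop
vertex -0.82 -2.122 -1.275
vertex -1.437 -0.748 -0.465
vertex -1.836 -1.759 -2.666
endloop
endfacet
facet normal 0.361 -0.804 -0.473
outer loop
vertex -0.803 -0.972 -3.215
vertex -0.82 -2.122 -1.275
vertex -1.836 -1.759 -2.666
endloop
endfacet
facet normal -0.733 -0.558 0.389
outer loop
vertex -1.836 -1.759 -2.666
vertex -1.437 -0.748 -0.465
vertex -2.453 -0.385 -1.856
endloop
endfacet
facet normal -0.577 0.207 -0.790
outer loop
vertex -2.453 -0.385 -1.856
vertex -0.803 -0.972 -3.215
vertex -1.836 -1.759 -2.666
endloop
endfacet
facet normal 0.577 -0.207 0.790
outer loop
vertex -0.82 -2.122 -1.275
vertex -0.404 0.039 -1.014
vertex -1.437 -0.748 -0.465
endloop
endfacet
facet normal 0.361 -0.804 -0.473
outer loop
vertex 0.213 -1.335 -1.824
vertex -0.82 -2.122 -1.275
vertex -0.803 -0.972 -3.215
endloop
endfacet
facet normal 0.577 -0.207 0.790
outer loop
vertex 0.213 -1.335 -1.824
vertex -0.404 0.039 -1.014
vertex -0.82 -2.122 -1.275
endloop
endfacet
facet normal -0.361 0.804 0.473
outer loop
vertex -1.437 -0.748 -0.465
vertex -0.404 0.039 -1.014
vertex -2.453 -0.385 -1.856
endloop
endfacet
facet normal -0.577 0.207 -0.790
outer loop
vertex -1.42 0.402 -2.405
vertex -0.803 -0.972 -3.215
vertex -2.453 -0.385 -1.856
endloop
endfacet
facet normal -0.361 0.804 0.473
outer loop
vertex -2.453 -0.385 -1.856
vertex -0.404 0.039 -1.014
vertex -1.42 0.402 -2.405
endloop
endfacet
facet normal 0.733 0.558 -0.389
outer loop
vertex -1.42 0.402 -2.405
vertex 0.213 -1.335 -1.824
vertex -0.803 -0.972 -3.215
endloop
endfacet
facet normal 0.733 0.558 -0.389
outer loop
vertex -0.404 0.039 -1.014
vertex 0.213 -1.335 -1.824
vertex -1.42 0.402 -2.405
endloop
endfacet
facet normal -0.530 -0.448 -0.720
outer loop
vertex 0.232 1.106 -3.759
vertex -0.308 1.082 -3.347
vertex -0.129 1.572 -3.783
endloop
endfacet
facet normal 0.761 0.574 -0.301
outer loop
vertex 0.232 1.106 -3.759
vertex -0.129 1.572 -3.783
vertex 0.348 1.638 -2.453
endloop
endfacet
facet normal -0.529 -0.448 -0.721
outer loop
vertex -0.129 1.572 -3.783
vertex -0.308 1.082 -3.347
vertex -0.625 1.669 -3.479
endloop
endfacet
facet normal 0.134 0.986 -0.097
outer loop
vertex -0.129 1.572 -3.783
vertex -0.625 1.669 -3.479
vertex 0.348 1.638 -2.453
endloop
endfacet
facet normal -0.529 -0.448 -0.721
outer loop
vertex -0.625 1.669 -3.479
vertex -0.308 1.082 -3.347
vertex -0.883 1.324 -3.075
endloop
endfacet
facet normal -0.418 0.805 0.421
outer loop
vertex -0.625 1.669 -3.479
vertex -0.883 1.324 -3.075
vertex 0.348 1.638 -2.453
endloop
endfacet
facet normal -0.529 -0.448 -0.721
outer loop
vertex -0.883 1.324 -3.075
vertex -0.308 1.082 -3.347
vertex -0.708 0.797 -2.876
endloop
endfacet
facet normal -0.478 0.167 0.862
outer loop
vertex -0.883 1.324 -3.075
vertex -0.708 0.797 -2.876
vertex 0.348 1.638 -2.453
endloop
endfacet
facet normal -0.529 -0.449 -0.721
outer loop
vertex -0.708 0.797 -2.876
vertex -0.308 1.082 -3.347
vertex -0.232 0.485 -3.031
endloop
endfacet
facet normal -0.002 -0.447 0.894
outer loop
vertex -0.708 0.797 -2.876
vertex -0.232 0.485 -3.031
vertex 0.348 1.638 -2.453
endloop
endfacet
facet normal -0.530 -0.448 -0.720
outer loop
vertex -0.232 0.485 -3.031
vertex -0.308 1.082 -3.347
vertex 0.186 0.622 -3.424
endloop
endfacet
facet normal 0.652 -0.575 0.493
outer loop
vertex -0.232 0.485 -3.031
vertex 0.186 0.622 -3.424
vertex 0.348 1.638 -2.453
endloop
endfacet
facet normal -0.530 -0.448 -0.720
outer loop
vertex 0.186 0.622 -3.424
vertex -0.308 1.082 -3.347
vertex 0.232 1.106 -3.759
endloop
endfacet
facet normal 0.992 -0.121 -0.039
outer loop
vertex 0.186 0.622 -3.424
vertex 0.232 1.106 -3.759
vertex 0.348 1.638 -2.453
endloop
endfacet

endsolid


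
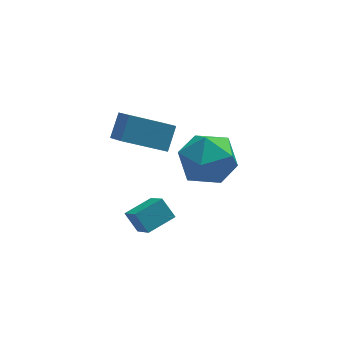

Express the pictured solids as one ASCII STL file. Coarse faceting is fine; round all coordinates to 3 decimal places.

solid 
facet normal -0.930 -0.300 -0.214
outer loop
vertex -4.225 -2.616 -2.925
vertex -4.322 -1.53 -4.027
vertex -3.92 -3.16 -3.488
endloop
endfacet
facet normal 0.063 -0.701 0.711
outer loop
vertex -2.898 -2.83 -3.253
vertex -4.225 -2.616 -2.925
vertex -3.92 -3.16 -3.488
endloop
endfacet
facet normal -0.930 -0.300 -0.213
outer loop
vertex -3.92 -3.16 -3.488
vertex -4.322 -1.53 -4.027
vertex -4.018 -2.074 -4.59
endloop
endfacet
facet normal 0.363 -0.647 -0.670
outer loop
vertex -4.018 -2.074 -4.59
vertex -2.898 -2.83 -3.253
vertex -3.92 -3.16 -3.488
endloop
endfacet
facet normal -0.363 0.647 0.670
outer loop
vertex -4.225 -2.616 -2.925
vertex -3.3 -1.2 -3.792
vertex -4.322 -1.53 -4.027
endloop
endfacet
facet normal 0.063 -0.701 0.711
outer loop
vertex -3.202 -2.286 -2.69
vertex -4.225 -2.616 -2.925
vertex -2.898 -2.83 -3.253
endloop
endfacet
facet normal -0.363 0.647 0.670
outer loop
vertex -3.202 -2.286 -2.69
vertex -3.3 -1.2 -3.792
vertex -4.225 -2.616 -2.925
endloop
endfacet
facet normal -0.063 0.701 -0.711
outer loop
vertex -4.322 -1.53 -4.027
vertex -3.3 -1.2 -3.792
vertex -4.018 -2.074 -4.59
endloop
endfacet
facet normal 0.363 -0.648 -0.670
outer loop
vertex -2.995 -1.744 -4.355
vertex -2.898 -2.83 -3.253
vertex -4.018 -2.074 -4.59
endloop
endfacet
facet normal -0.063 0.701 -0.711
outer loop
vertex -4.018 -2.074 -4.59
vertex -3.3 -1.2 -3.792
vertex -2.995 -1.744 -4.355
endloop
endfacet
facet normal 0.930 0.299 0.213
outer loop
vertex -2.995 -1.744 -4.355
vertex -3.202 -2.286 -2.69
vertex -2.898 -2.83 -3.253
endloop
endfacet
facet normal 0.930 0.300 0.213
outer loop
vertex -3.3 -1.2 -3.792
vertex -3.202 -2.286 -2.69
vertex -2.995 -1.744 -4.355
endloop
endfacet
facet normal -0.445 -0.585 -0.677
outer loop
vertex -3.735 1.151 -2.724
vertex -3.91 2.004 -3.346
vertex -2.115 0.878 -3.553
endloop
endfacet
facet normal 0.163 -0.797 0.581
outer loop
vertex -1.63 1.516 -2.814
vertex -3.735 1.151 -2.724
vertex -2.115 0.878 -3.553
endloop
endfacet
facet normal -0.445 -0.585 -0.678
outer loop
vertex -2.115 0.878 -3.553
vertex -3.91 2.004 -3.346
vertex -2.29 1.732 -4.175
endloop
endfacet
facet normal 0.881 -0.148 -0.450
outer loop
vertex -2.29 1.732 -4.175
vertex -1.63 1.516 -2.814
vertex -2.115 0.878 -3.553
endloop
endfacet
facet normal -0.881 0.148 0.450
outer loop
vertex -3.735 1.151 -2.724
vertex -3.425 2.642 -2.607
vertex -3.91 2.004 -3.346
endloop
endfacet
facet normal 0.163 -0.798 0.581
outer loop
vertex -3.25 1.788 -1.985
vertex -3.735 1.151 -2.724
vertex -1.63 1.516 -2.814
endloop
endfacet
facet normal -0.880 0.148 0.451
outer loop
vertex -3.25 1.788 -1.985
vertex -3.425 2.642 -2.607
vertex -3.735 1.151 -2.724
endloop
endfacet
facet normal -0.163 0.797 -0.581
outer loop
vertex -3.91 2.004 -3.346
vertex -3.425 2.642 -2.607
vertex -2.29 1.732 -4.175
endloop
endfacet
facet normal 0.880 -0.148 -0.450
outer loop
vertex -1.805 2.369 -3.436
vertex -1.63 1.516 -2.814
vertex -2.29 1.732 -4.175
endloop
endfacet
facet normal -0.163 0.798 -0.581
outer loop
vertex -2.29 1.732 -4.175
vertex -3.425 2.642 -2.607
vertex -1.805 2.369 -3.436
endloop
endfacet
facet normal 0.445 0.585 0.678
outer loop
vertex -1.805 2.369 -3.436
vertex -3.25 1.788 -1.985
vertex -1.63 1.516 -2.814
endloop
endfacet
facet normal 0.445 0.585 0.678
outer loop
vertex -3.425 2.642 -2.607
vertex -3.25 1.788 -1.985
vertex -1.805 2.369 -3.436
endloop
endfacet
facet normal -0.680 0.731 0.054
outer loop
vertex -1.639 0.453 -3.855
vertex -1.984 0.053 -2.79
vertex -1.119 0.864 -2.869
endloop
endfacet
facet normal -0.115 0.937 -0.330
outer loop
vertex -1.639 0.453 -3.855
vertex -1.119 0.864 -2.869
vertex -0.462 0.608 -3.825
endloop
endfacet
facet normal -0.041 0.482 -0.875
outer loop
vertex -1.639 0.453 -3.855
vertex -0.462 0.608 -3.825
vertex -0.921 -0.361 -4.337
endloop
endfacet
facet normal -0.561 -0.005 -0.828
outer loop
vertex -1.639 0.453 -3.855
vertex -0.921 -0.361 -4.337
vertex -1.861 -0.704 -3.698
endloop
endfacet
facet normal -0.956 0.149 -0.254
outer loop
vertex -1.639 0.453 -3.855
vertex -1.861 -0.704 -3.698
vertex -1.984 0.053 -2.79
endloop
endfacet
facet normal 0.465 0.882 0.083
outer loop
vertex -0.462 0.608 -3.825
vertex -1.119 0.864 -2.869
vertex -0.079 0.304 -2.742
endloop
endfacet
facet normal -0.450 0.548 0.705
outer loop
vertex -1.119 0.864 -2.869
vertex -1.984 0.053 -2.79
vertex -1.019 -0.039 -2.103
endloop
endfacet
facet normal -0.896 -0.393 0.206
outer loop
vertex -1.984 0.053 -2.79
vertex -1.861 -0.704 -3.698
vertex -1.478 -1.008 -2.615
endloop
endfacet
facet normal -0.257 -0.642 -0.723
outer loop
vertex -1.861 -0.704 -3.698
vertex -0.921 -0.361 -4.337
vertex -0.821 -1.264 -3.571
endloop
endfacet
facet normal 0.583 0.146 -0.799
outer loop
vertex -0.921 -0.361 -4.337
vertex -0.462 0.608 -3.825
vertex 0.044 -0.453 -3.65
endloop
endfacet
facet normal 0.561 0.005 0.828
outer loop
vertex -0.301 -0.853 -2.585
vertex -0.079 0.304 -2.742
vertex -1.019 -0.039 -2.103
endloop
endfacet
facet normal 0.041 -0.482 0.875
outer loop
vertex -0.301 -0.853 -2.585
vertex -1.019 -0.039 -2.103
vertex -1.478 -1.008 -2.615
endloop
endfacet
facet normal 0.115 -0.937 0.330
outer loop
vertex -0.301 -0.853 -2.585
vertex -1.478 -1.008 -2.615
vertex -0.821 -1.264 -3.571
endloop
endfacet
facet normal 0.680 -0.731 -0.054
outer loop
vertex -0.301 -0.853 -2.585
vertex -0.821 -1.264 -3.571
vertex 0.044 -0.453 -3.65
endloop
endfacet
facet normal 0.956 -0.149 0.254
outer loop
vertex -0.301 -0.853 -2.585
vertex 0.044 -0.453 -3.65
vertex -0.079 0.304 -2.742
endloop
endfacet
facet normal 0.257 0.642 0.723
outer loop
vertex -1.019 -0.039 -2.103
vertex -0.079 0.304 -2.742
vertex -1.119 0.864 -2.869
endloop
endfacet
facet normal -0.583 -0.146 0.799
outer loop
vertex -1.478 -1.008 -2.615
vertex -1.019 -0.039 -2.103
vertex -1.984 0.053 -2.79
endloop
endfacet
facet normal -0.465 -0.882 -0.083
outer loop
vertex -0.821 -1.264 -3.571
vertex -1.478 -1.008 -2.615
vertex -1.861 -0.704 -3.698
endloop
endfacet
facet normal 0.450 -0.548 -0.705
outer loop
vertex 0.044 -0.453 -3.65
vertex -0.821 -1.264 -3.571
vertex -0.921 -0.361 -4.337
endloop
endfacet
facet normal 0.896 0.393 -0.206
outer loop
vertex -0.079 0.304 -2.742
vertex 0.044 -0.453 -3.65
vertex -0.462 0.608 -3.825
endloop
endfacet

endsolid


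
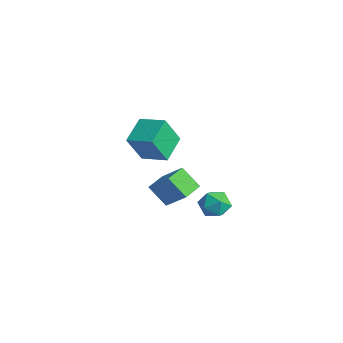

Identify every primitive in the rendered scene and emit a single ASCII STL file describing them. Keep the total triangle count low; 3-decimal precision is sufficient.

solid 
facet normal -0.500 0.254 0.828
outer loop
vertex 3.02 -1.394 -0.145
vertex 3.632 -2.021 0.417
vertex 3.899 -1.025 0.273
endloop
endfacet
facet normal -0.500 0.789 0.356
outer loop
vertex 3.02 -1.394 -0.145
vertex 3.899 -1.025 0.273
vertex 3.631 -0.758 -0.697
endloop
endfacet
facet normal -0.797 0.551 -0.247
outer loop
vertex 3.02 -1.394 -0.145
vertex 3.631 -0.758 -0.697
vertex 3.198 -1.588 -1.152
endloop
endfacet
facet normal -0.980 -0.132 -0.148
outer loop
vertex 3.02 -1.394 -0.145
vertex 3.198 -1.588 -1.152
vertex 3.199 -2.369 -0.464
endloop
endfacet
facet normal -0.797 -0.315 0.516
outer loop
vertex 3.02 -1.394 -0.145
vertex 3.199 -2.369 -0.464
vertex 3.632 -2.021 0.417
endloop
endfacet
facet normal 0.178 0.960 0.215
outer loop
vertex 3.631 -0.758 -0.697
vertex 3.899 -1.025 0.273
vertex 4.621 -0.991 -0.476
endloop
endfacet
facet normal 0.179 0.094 0.979
outer loop
vertex 3.899 -1.025 0.273
vertex 3.632 -2.021 0.417
vertex 4.622 -1.772 0.212
endloop
endfacet
facet normal -0.301 -0.827 0.475
outer loop
vertex 3.632 -2.021 0.417
vertex 3.199 -2.369 -0.464
vertex 4.189 -2.602 -0.243
endloop
endfacet
facet normal -0.598 -0.530 -0.601
outer loop
vertex 3.199 -2.369 -0.464
vertex 3.198 -1.588 -1.152
vertex 3.921 -2.335 -1.213
endloop
endfacet
facet normal -0.302 0.575 -0.761
outer loop
vertex 3.198 -1.588 -1.152
vertex 3.631 -0.758 -0.697
vertex 4.188 -1.339 -1.357
endloop
endfacet
facet normal 0.980 0.132 0.148
outer loop
vertex 4.8 -1.966 -0.795
vertex 4.621 -0.991 -0.476
vertex 4.622 -1.772 0.212
endloop
endfacet
facet normal 0.797 -0.551 0.247
outer loop
vertex 4.8 -1.966 -0.795
vertex 4.622 -1.772 0.212
vertex 4.189 -2.602 -0.243
endloop
endfacet
facet normal 0.500 -0.789 -0.356
outer loop
vertex 4.8 -1.966 -0.795
vertex 4.189 -2.602 -0.243
vertex 3.921 -2.335 -1.213
endloop
endfacet
facet normal 0.500 -0.254 -0.828
outer loop
vertex 4.8 -1.966 -0.795
vertex 3.921 -2.335 -1.213
vertex 4.188 -1.339 -1.357
endloop
endfacet
facet normal 0.797 0.315 -0.516
outer loop
vertex 4.8 -1.966 -0.795
vertex 4.188 -1.339 -1.357
vertex 4.621 -0.991 -0.476
endloop
endfacet
facet normal 0.598 0.530 0.601
outer loop
vertex 4.622 -1.772 0.212
vertex 4.621 -0.991 -0.476
vertex 3.899 -1.025 0.273
endloop
endfacet
facet normal 0.302 -0.575 0.761
outer loop
vertex 4.189 -2.602 -0.243
vertex 4.622 -1.772 0.212
vertex 3.632 -2.021 0.417
endloop
endfacet
facet normal -0.178 -0.960 -0.215
outer loop
vertex 3.921 -2.335 -1.213
vertex 4.189 -2.602 -0.243
vertex 3.199 -2.369 -0.464
endloop
endfacet
facet normal -0.179 -0.094 -0.979
outer loop
vertex 4.188 -1.339 -1.357
vertex 3.921 -2.335 -1.213
vertex 3.198 -1.588 -1.152
endloop
endfacet
facet normal 0.301 0.827 -0.475
outer loop
vertex 4.621 -0.991 -0.476
vertex 4.188 -1.339 -1.357
vertex 3.631 -0.758 -0.697
endloop
endfacet
facet normal -0.483 0.786 0.385
outer loop
vertex -4.877 -0.992 1.556
vertex -3.26 -0.231 2.031
vertex -4.782 0.016 -0.385
endloop
endfacet
facet normal -0.874 -0.412 -0.257
outer loop
vertex -3.82 -1.549 -1.151
vertex -4.877 -0.992 1.556
vertex -4.782 0.016 -0.385
endloop
endfacet
facet normal -0.483 0.787 0.385
outer loop
vertex -4.782 0.016 -0.385
vertex -3.26 -0.231 2.031
vertex -3.164 0.777 0.09
endloop
endfacet
facet normal 0.044 0.461 -0.886
outer loop
vertex -3.164 0.777 0.09
vertex -3.82 -1.549 -1.151
vertex -4.782 0.016 -0.385
endloop
endfacet
facet normal -0.044 -0.461 0.886
outer loop
vertex -4.877 -0.992 1.556
vertex -2.298 -1.796 1.265
vertex -3.26 -0.231 2.031
endloop
endfacet
facet normal -0.875 -0.411 -0.257
outer loop
vertex -3.916 -2.557 0.79
vertex -4.877 -0.992 1.556
vertex -3.82 -1.549 -1.151
endloop
endfacet
facet normal -0.044 -0.461 0.887
outer loop
vertex -3.916 -2.557 0.79
vertex -2.298 -1.796 1.265
vertex -4.877 -0.992 1.556
endloop
endfacet
facet normal 0.874 0.412 0.257
outer loop
vertex -3.26 -0.231 2.031
vertex -2.298 -1.796 1.265
vertex -3.164 0.777 0.09
endloop
endfacet
facet normal 0.044 0.461 -0.886
outer loop
vertex -2.203 -0.788 -0.676
vertex -3.82 -1.549 -1.151
vertex -3.164 0.777 0.09
endloop
endfacet
facet normal 0.875 0.411 0.257
outer loop
vertex -3.164 0.777 0.09
vertex -2.298 -1.796 1.265
vertex -2.203 -0.788 -0.676
endloop
endfacet
facet normal 0.483 -0.787 -0.385
outer loop
vertex -2.203 -0.788 -0.676
vertex -3.916 -2.557 0.79
vertex -3.82 -1.549 -1.151
endloop
endfacet
facet normal 0.483 -0.787 -0.385
outer loop
vertex -2.298 -1.796 1.265
vertex -3.916 -2.557 0.79
vertex -2.203 -0.788 -0.676
endloop
endfacet
facet normal -0.630 -0.310 0.712
outer loop
vertex 2.195 -3.654 1.478
vertex 1.729 -2.404 1.61
vertex 0.737 -4.044 0.018
endloop
endfacet
facet normal 0.348 -0.933 -0.098
outer loop
vertex 1.771 -3.536 -1.15
vertex 2.195 -3.654 1.478
vertex 0.737 -4.044 0.018
endloop
endfacet
facet normal -0.630 -0.310 0.712
outer loop
vertex 0.737 -4.044 0.018
vertex 1.729 -2.404 1.61
vertex 0.271 -2.794 0.149
endloop
endfacet
facet normal -0.694 -0.186 -0.695
outer loop
vertex 0.271 -2.794 0.149
vertex 1.771 -3.536 -1.15
vertex 0.737 -4.044 0.018
endloop
endfacet
facet normal 0.694 0.185 0.695
outer loop
vertex 2.195 -3.654 1.478
vertex 2.763 -1.896 0.442
vertex 1.729 -2.404 1.61
endloop
endfacet
facet normal 0.348 -0.933 -0.098
outer loop
vertex 3.229 -3.146 0.311
vertex 2.195 -3.654 1.478
vertex 1.771 -3.536 -1.15
endloop
endfacet
facet normal 0.694 0.186 0.696
outer loop
vertex 3.229 -3.146 0.311
vertex 2.763 -1.896 0.442
vertex 2.195 -3.654 1.478
endloop
endfacet
facet normal -0.348 0.933 0.098
outer loop
vertex 1.729 -2.404 1.61
vertex 2.763 -1.896 0.442
vertex 0.271 -2.794 0.149
endloop
endfacet
facet normal -0.694 -0.185 -0.696
outer loop
vertex 1.305 -2.286 -1.018
vertex 1.771 -3.536 -1.15
vertex 0.271 -2.794 0.149
endloop
endfacet
facet normal -0.348 0.933 0.098
outer loop
vertex 0.271 -2.794 0.149
vertex 2.763 -1.896 0.442
vertex 1.305 -2.286 -1.018
endloop
endfacet
facet normal 0.630 0.310 -0.712
outer loop
vertex 1.305 -2.286 -1.018
vertex 3.229 -3.146 0.311
vertex 1.771 -3.536 -1.15
endloop
endfacet
facet normal 0.630 0.310 -0.712
outer loop
vertex 2.763 -1.896 0.442
vertex 3.229 -3.146 0.311
vertex 1.305 -2.286 -1.018
endloop
endfacet

endsolid


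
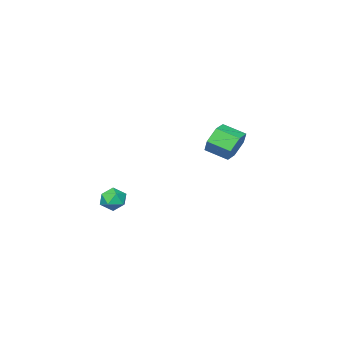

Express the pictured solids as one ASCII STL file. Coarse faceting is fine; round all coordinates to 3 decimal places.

solid 
facet normal -0.391 0.852 -0.348
outer loop
vertex -2.265 -2.252 0.716
vertex -2.846 -2.222 1.442
vertex -2.011 -1.816 1.497
endloop
endfacet
facet normal 0.879 0.233 -0.416
outer loop
vertex -2.265 -2.252 0.716
vertex -2.011 -1.816 1.497
vertex -1.753 -3.368 1.173
endloop
endfacet
facet normal 0.879 0.233 -0.416
outer loop
vertex -1.753 -3.368 1.173
vertex -2.011 -1.816 1.497
vertex -1.499 -2.932 1.954
endloop
endfacet
facet normal 0.391 -0.852 0.348
outer loop
vertex -1.753 -3.368 1.173
vertex -1.499 -2.932 1.954
vertex -2.334 -3.338 1.898
endloop
endfacet
facet normal -0.391 0.852 -0.348
outer loop
vertex -2.011 -1.816 1.497
vertex -2.846 -2.222 1.442
vertex -2.592 -1.786 2.223
endloop
endfacet
facet normal 0.676 0.523 0.519
outer loop
vertex -2.011 -1.816 1.497
vertex -2.592 -1.786 2.223
vertex -1.499 -2.932 1.954
endloop
endfacet
facet normal 0.676 0.522 0.520
outer loop
vertex -1.499 -2.932 1.954
vertex -2.592 -1.786 2.223
vertex -2.08 -2.902 2.679
endloop
endfacet
facet normal 0.391 -0.852 0.348
outer loop
vertex -1.499 -2.932 1.954
vertex -2.08 -2.902 2.679
vertex -2.334 -3.338 1.898
endloop
endfacet
facet normal -0.391 0.852 -0.348
outer loop
vertex -2.592 -1.786 2.223
vertex -2.846 -2.222 1.442
vertex -3.427 -2.192 2.167
endloop
endfacet
facet normal -0.203 0.289 0.936
outer loop
vertex -2.592 -1.786 2.223
vertex -3.427 -2.192 2.167
vertex -2.08 -2.902 2.679
endloop
endfacet
facet normal -0.203 0.290 0.935
outer loop
vertex -2.08 -2.902 2.679
vertex -3.427 -2.192 2.167
vertex -2.915 -3.308 2.624
endloop
endfacet
facet normal 0.391 -0.852 0.348
outer loop
vertex -2.08 -2.902 2.679
vertex -2.915 -3.308 2.624
vertex -2.334 -3.338 1.898
endloop
endfacet
facet normal -0.391 0.852 -0.348
outer loop
vertex -3.427 -2.192 2.167
vertex -2.846 -2.222 1.442
vertex -3.681 -2.628 1.386
endloop
endfacet
facet normal -0.879 -0.233 0.416
outer loop
vertex -3.427 -2.192 2.167
vertex -3.681 -2.628 1.386
vertex -2.915 -3.308 2.624
endloop
endfacet
facet normal -0.879 -0.233 0.416
outer loop
vertex -2.915 -3.308 2.624
vertex -3.681 -2.628 1.386
vertex -3.169 -3.744 1.843
endloop
endfacet
facet normal 0.391 -0.852 0.348
outer loop
vertex -2.915 -3.308 2.624
vertex -3.169 -3.744 1.843
vertex -2.334 -3.338 1.898
endloop
endfacet
facet normal -0.391 0.852 -0.348
outer loop
vertex -3.681 -2.628 1.386
vertex -2.846 -2.222 1.442
vertex -3.1 -2.658 0.661
endloop
endfacet
facet normal -0.676 -0.523 -0.520
outer loop
vertex -3.681 -2.628 1.386
vertex -3.1 -2.658 0.661
vertex -3.169 -3.744 1.843
endloop
endfacet
facet normal -0.676 -0.522 -0.520
outer loop
vertex -3.169 -3.744 1.843
vertex -3.1 -2.658 0.661
vertex -2.588 -3.774 1.117
endloop
endfacet
facet normal 0.391 -0.852 0.348
outer loop
vertex -3.169 -3.744 1.843
vertex -2.588 -3.774 1.117
vertex -2.334 -3.338 1.898
endloop
endfacet
facet normal -0.391 0.852 -0.348
outer loop
vertex -3.1 -2.658 0.661
vertex -2.846 -2.222 1.442
vertex -2.265 -2.252 0.716
endloop
endfacet
facet normal 0.202 -0.289 -0.936
outer loop
vertex -3.1 -2.658 0.661
vertex -2.265 -2.252 0.716
vertex -2.588 -3.774 1.117
endloop
endfacet
facet normal 0.204 -0.290 -0.935
outer loop
vertex -2.588 -3.774 1.117
vertex -2.265 -2.252 0.716
vertex -1.753 -3.368 1.173
endloop
endfacet
facet normal 0.391 -0.852 0.348
outer loop
vertex -2.588 -3.774 1.117
vertex -1.753 -3.368 1.173
vertex -2.334 -3.338 1.898
endloop
endfacet
facet normal -0.991 0.125 -0.057
outer loop
vertex 3.241 -3.538 -1.076
vertex 3.143 -4.108 -0.621
vertex 3.213 -3.427 -0.349
endloop
endfacet
facet normal -0.651 0.746 -0.139
outer loop
vertex 3.241 -3.538 -1.076
vertex 3.213 -3.427 -0.349
vertex 3.71 -3.069 -0.757
endloop
endfacet
facet normal -0.210 0.685 -0.698
outer loop
vertex 3.241 -3.538 -1.076
vertex 3.71 -3.069 -0.757
vertex 3.948 -3.529 -1.28
endloop
endfacet
facet normal -0.277 0.026 -0.960
outer loop
vertex 3.241 -3.538 -1.076
vertex 3.948 -3.529 -1.28
vertex 3.598 -4.171 -1.196
endloop
endfacet
facet normal -0.759 -0.321 -0.566
outer loop
vertex 3.241 -3.538 -1.076
vertex 3.598 -4.171 -1.196
vertex 3.143 -4.108 -0.621
endloop
endfacet
facet normal -0.255 0.859 0.443
outer loop
vertex 3.71 -3.069 -0.757
vertex 3.213 -3.427 -0.349
vertex 3.902 -3.349 -0.104
endloop
endfacet
facet normal -0.804 -0.147 0.576
outer loop
vertex 3.213 -3.427 -0.349
vertex 3.143 -4.108 -0.621
vertex 3.552 -3.991 -0.02
endloop
endfacet
facet normal -0.431 -0.868 -0.246
outer loop
vertex 3.143 -4.108 -0.621
vertex 3.598 -4.171 -1.196
vertex 3.79 -4.451 -0.543
endloop
endfacet
facet normal 0.350 -0.306 -0.885
outer loop
vertex 3.598 -4.171 -1.196
vertex 3.948 -3.529 -1.28
vertex 4.287 -4.093 -0.951
endloop
endfacet
facet normal 0.459 0.760 -0.460
outer loop
vertex 3.948 -3.529 -1.28
vertex 3.71 -3.069 -0.757
vertex 4.357 -3.412 -0.679
endloop
endfacet
facet normal 0.277 -0.026 0.960
outer loop
vertex 4.259 -3.982 -0.224
vertex 3.902 -3.349 -0.104
vertex 3.552 -3.991 -0.02
endloop
endfacet
facet normal 0.210 -0.685 0.698
outer loop
vertex 4.259 -3.982 -0.224
vertex 3.552 -3.991 -0.02
vertex 3.79 -4.451 -0.543
endloop
endfacet
facet normal 0.651 -0.746 0.139
outer loop
vertex 4.259 -3.982 -0.224
vertex 3.79 -4.451 -0.543
vertex 4.287 -4.093 -0.951
endloop
endfacet
facet normal 0.991 -0.125 0.057
outer loop
vertex 4.259 -3.982 -0.224
vertex 4.287 -4.093 -0.951
vertex 4.357 -3.412 -0.679
endloop
endfacet
facet normal 0.759 0.321 0.566
outer loop
vertex 4.259 -3.982 -0.224
vertex 4.357 -3.412 -0.679
vertex 3.902 -3.349 -0.104
endloop
endfacet
facet normal -0.350 0.306 0.885
outer loop
vertex 3.552 -3.991 -0.02
vertex 3.902 -3.349 -0.104
vertex 3.213 -3.427 -0.349
endloop
endfacet
facet normal -0.459 -0.760 0.460
outer loop
vertex 3.79 -4.451 -0.543
vertex 3.552 -3.991 -0.02
vertex 3.143 -4.108 -0.621
endloop
endfacet
facet normal 0.255 -0.859 -0.443
outer loop
vertex 4.287 -4.093 -0.951
vertex 3.79 -4.451 -0.543
vertex 3.598 -4.171 -1.196
endloop
endfacet
facet normal 0.804 0.147 -0.576
outer loop
vertex 4.357 -3.412 -0.679
vertex 4.287 -4.093 -0.951
vertex 3.948 -3.529 -1.28
endloop
endfacet
facet normal 0.431 0.868 0.246
outer loop
vertex 3.902 -3.349 -0.104
vertex 4.357 -3.412 -0.679
vertex 3.71 -3.069 -0.757
endloop
endfacet

endsolid


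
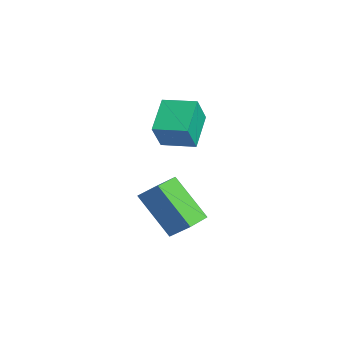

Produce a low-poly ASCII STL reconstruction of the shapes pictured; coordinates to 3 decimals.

solid 
facet normal -0.386 0.392 -0.835
outer loop
vertex -4.074 -1.901 0.768
vertex -3.279 -0.892 0.874
vertex -3.011 -2.651 -0.075
endloop
endfacet
facet normal -0.617 -0.783 -0.082
outer loop
vertex -2.521 -3.148 0.986
vertex -4.074 -1.901 0.768
vertex -3.011 -2.651 -0.075
endloop
endfacet
facet normal -0.386 0.392 -0.835
outer loop
vertex -3.011 -2.651 -0.075
vertex -3.279 -0.892 0.874
vertex -2.215 -1.641 0.031
endloop
endfacet
facet normal 0.686 -0.484 -0.543
outer loop
vertex -2.215 -1.641 0.031
vertex -2.521 -3.148 0.986
vertex -3.011 -2.651 -0.075
endloop
endfacet
facet normal -0.686 0.484 0.543
outer loop
vertex -4.074 -1.901 0.768
vertex -2.789 -1.389 1.935
vertex -3.279 -0.892 0.874
endloop
endfacet
facet normal -0.617 -0.783 -0.083
outer loop
vertex -3.585 -2.399 1.829
vertex -4.074 -1.901 0.768
vertex -2.521 -3.148 0.986
endloop
endfacet
facet normal -0.686 0.484 0.543
outer loop
vertex -3.585 -2.399 1.829
vertex -2.789 -1.389 1.935
vertex -4.074 -1.901 0.768
endloop
endfacet
facet normal 0.616 0.783 0.082
outer loop
vertex -3.279 -0.892 0.874
vertex -2.789 -1.389 1.935
vertex -2.215 -1.641 0.031
endloop
endfacet
facet normal 0.686 -0.484 -0.543
outer loop
vertex -1.726 -2.139 1.092
vertex -2.521 -3.148 0.986
vertex -2.215 -1.641 0.031
endloop
endfacet
facet normal 0.617 0.782 0.083
outer loop
vertex -2.215 -1.641 0.031
vertex -2.789 -1.389 1.935
vertex -1.726 -2.139 1.092
endloop
endfacet
facet normal 0.386 -0.392 0.835
outer loop
vertex -1.726 -2.139 1.092
vertex -3.585 -2.399 1.829
vertex -2.521 -3.148 0.986
endloop
endfacet
facet normal 0.386 -0.392 0.835
outer loop
vertex -2.789 -1.389 1.935
vertex -3.585 -2.399 1.829
vertex -1.726 -2.139 1.092
endloop
endfacet
facet normal -0.528 -0.554 -0.644
outer loop
vertex -2.474 -3.7 -2.133
vertex -3.296 -2.768 -2.261
vertex -1.357 -2.931 -3.71
endloop
endfacet
facet normal 0.658 -0.746 0.102
outer loop
vertex -0.824 -2.372 -3.059
vertex -2.474 -3.7 -2.133
vertex -1.357 -2.931 -3.71
endloop
endfacet
facet normal -0.528 -0.553 -0.644
outer loop
vertex -1.357 -2.931 -3.71
vertex -3.296 -2.768 -2.261
vertex -2.179 -1.998 -3.837
endloop
endfacet
facet normal 0.537 0.370 -0.758
outer loop
vertex -2.179 -1.998 -3.837
vertex -0.824 -2.372 -3.059
vertex -1.357 -2.931 -3.71
endloop
endfacet
facet normal -0.537 -0.370 0.758
outer loop
vertex -2.474 -3.7 -2.133
vertex -2.763 -2.209 -1.61
vertex -3.296 -2.768 -2.261
endloop
endfacet
facet normal 0.658 -0.746 0.101
outer loop
vertex -1.941 -3.142 -1.483
vertex -2.474 -3.7 -2.133
vertex -0.824 -2.372 -3.059
endloop
endfacet
facet normal -0.537 -0.370 0.758
outer loop
vertex -1.941 -3.142 -1.483
vertex -2.763 -2.209 -1.61
vertex -2.474 -3.7 -2.133
endloop
endfacet
facet normal -0.658 0.746 -0.102
outer loop
vertex -3.296 -2.768 -2.261
vertex -2.763 -2.209 -1.61
vertex -2.179 -1.998 -3.837
endloop
endfacet
facet normal 0.537 0.370 -0.758
outer loop
vertex -1.646 -1.44 -3.187
vertex -0.824 -2.372 -3.059
vertex -2.179 -1.998 -3.837
endloop
endfacet
facet normal -0.658 0.747 -0.102
outer loop
vertex -2.179 -1.998 -3.837
vertex -2.763 -2.209 -1.61
vertex -1.646 -1.44 -3.187
endloop
endfacet
facet normal 0.527 0.554 0.644
outer loop
vertex -1.646 -1.44 -3.187
vertex -1.941 -3.142 -1.483
vertex -0.824 -2.372 -3.059
endloop
endfacet
facet normal 0.528 0.553 0.644
outer loop
vertex -2.763 -2.209 -1.61
vertex -1.941 -3.142 -1.483
vertex -1.646 -1.44 -3.187
endloop
endfacet

endsolid


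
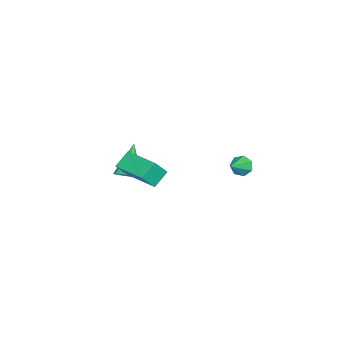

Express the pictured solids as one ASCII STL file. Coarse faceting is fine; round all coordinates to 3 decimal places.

solid 
facet normal -0.850 0.206 -0.485
outer loop
vertex -3.675 1.649 -3.358
vertex -4.043 1.387 -2.824
vertex -3.827 2.045 -2.923
endloop
endfacet
facet normal 0.769 0.583 -0.262
outer loop
vertex -3.675 1.649 -3.358
vertex -3.827 2.045 -2.923
vertex -2.837 1.093 -2.136
endloop
endfacet
facet normal -0.850 0.206 -0.485
outer loop
vertex -3.827 2.045 -2.923
vertex -4.043 1.387 -2.824
vertex -4.142 1.945 -2.413
endloop
endfacet
facet normal 0.431 0.797 0.422
outer loop
vertex -3.827 2.045 -2.923
vertex -4.142 1.945 -2.413
vertex -2.837 1.093 -2.136
endloop
endfacet
facet normal -0.849 0.207 -0.486
outer loop
vertex -4.142 1.945 -2.413
vertex -4.043 1.387 -2.824
vertex -4.383 1.425 -2.213
endloop
endfacet
facet normal 0.028 0.348 0.937
outer loop
vertex -4.142 1.945 -2.413
vertex -4.383 1.425 -2.213
vertex -2.837 1.093 -2.136
endloop
endfacet
facet normal -0.849 0.207 -0.486
outer loop
vertex -4.383 1.425 -2.213
vertex -4.043 1.387 -2.824
vertex -4.368 0.876 -2.473
endloop
endfacet
facet normal -0.136 -0.427 0.894
outer loop
vertex -4.383 1.425 -2.213
vertex -4.368 0.876 -2.473
vertex -2.837 1.093 -2.136
endloop
endfacet
facet normal -0.850 0.207 -0.485
outer loop
vertex -4.368 0.876 -2.473
vertex -4.043 1.387 -2.824
vertex -4.109 0.712 -2.997
endloop
endfacet
facet normal 0.062 -0.943 0.326
outer loop
vertex -4.368 0.876 -2.473
vertex -4.109 0.712 -2.997
vertex -2.837 1.093 -2.136
endloop
endfacet
facet normal -0.850 0.207 -0.484
outer loop
vertex -4.109 0.712 -2.997
vertex -4.043 1.387 -2.824
vertex -3.801 1.056 -3.391
endloop
endfacet
facet normal 0.473 -0.813 -0.340
outer loop
vertex -4.109 0.712 -2.997
vertex -3.801 1.056 -3.391
vertex -2.837 1.093 -2.136
endloop
endfacet
facet normal -0.850 0.208 -0.484
outer loop
vertex -3.801 1.056 -3.391
vertex -4.043 1.387 -2.824
vertex -3.675 1.649 -3.358
endloop
endfacet
facet normal 0.788 -0.134 -0.601
outer loop
vertex -3.801 1.056 -3.391
vertex -3.675 1.649 -3.358
vertex -2.837 1.093 -2.136
endloop
endfacet
facet normal -0.477 0.384 -0.790
outer loop
vertex 1.927 -2.438 0.884
vertex 3.031 -0.629 1.097
vertex 2.736 -2.85 0.195
endloop
endfacet
facet normal -0.518 -0.850 -0.100
outer loop
vertex 3.309 -3.311 1.143
vertex 1.927 -2.438 0.884
vertex 2.736 -2.85 0.195
endloop
endfacet
facet normal -0.477 0.384 -0.790
outer loop
vertex 2.736 -2.85 0.195
vertex 3.031 -0.629 1.097
vertex 3.84 -1.041 0.408
endloop
endfacet
facet normal 0.709 -0.362 -0.605
outer loop
vertex 3.84 -1.041 0.408
vertex 3.309 -3.311 1.143
vertex 2.736 -2.85 0.195
endloop
endfacet
facet normal -0.709 0.362 0.605
outer loop
vertex 1.927 -2.438 0.884
vertex 3.604 -1.09 2.045
vertex 3.031 -0.629 1.097
endloop
endfacet
facet normal -0.518 -0.850 -0.100
outer loop
vertex 2.5 -2.899 1.832
vertex 1.927 -2.438 0.884
vertex 3.309 -3.311 1.143
endloop
endfacet
facet normal -0.709 0.362 0.605
outer loop
vertex 2.5 -2.899 1.832
vertex 3.604 -1.09 2.045
vertex 1.927 -2.438 0.884
endloop
endfacet
facet normal 0.518 0.850 0.100
outer loop
vertex 3.031 -0.629 1.097
vertex 3.604 -1.09 2.045
vertex 3.84 -1.041 0.408
endloop
endfacet
facet normal 0.709 -0.362 -0.605
outer loop
vertex 4.413 -1.502 1.356
vertex 3.309 -3.311 1.143
vertex 3.84 -1.041 0.408
endloop
endfacet
facet normal 0.518 0.850 0.100
outer loop
vertex 3.84 -1.041 0.408
vertex 3.604 -1.09 2.045
vertex 4.413 -1.502 1.356
endloop
endfacet
facet normal 0.477 -0.384 0.790
outer loop
vertex 4.413 -1.502 1.356
vertex 2.5 -2.899 1.832
vertex 3.309 -3.311 1.143
endloop
endfacet
facet normal 0.477 -0.384 0.790
outer loop
vertex 3.604 -1.09 2.045
vertex 2.5 -2.899 1.832
vertex 4.413 -1.502 1.356
endloop
endfacet
facet normal 0.640 0.033 -0.768
outer loop
vertex 1.55 -3.411 -0.714
vertex 0.961 -3.466 -1.207
vertex 1.337 -2.884 -0.869
endloop
endfacet
facet normal 0.438 0.412 0.799
outer loop
vertex 1.55 -3.411 -0.714
vertex 1.337 -2.884 -0.869
vertex -0.381 -3.534 0.407
endloop
endfacet
facet normal 0.639 0.033 -0.768
outer loop
vertex 1.337 -2.884 -0.869
vertex 0.961 -3.466 -1.207
vertex 0.903 -2.698 -1.222
endloop
endfacet
facet normal 0.006 0.888 0.460
outer loop
vertex 1.337 -2.884 -0.869
vertex 0.903 -2.698 -1.222
vertex -0.381 -3.534 0.407
endloop
endfacet
facet normal 0.639 0.033 -0.768
outer loop
vertex 0.903 -2.698 -1.222
vertex 0.961 -3.466 -1.207
vertex 0.503 -2.961 -1.566
endloop
endfacet
facet normal -0.548 0.837 -0.003
outer loop
vertex 0.903 -2.698 -1.222
vertex 0.503 -2.961 -1.566
vertex -0.381 -3.534 0.407
endloop
endfacet
facet normal 0.639 0.033 -0.769
outer loop
vertex 0.503 -2.961 -1.566
vertex 0.961 -3.466 -1.207
vertex 0.372 -3.52 -1.699
endloop
endfacet
facet normal -0.902 0.288 -0.321
outer loop
vertex 0.503 -2.961 -1.566
vertex 0.372 -3.52 -1.699
vertex -0.381 -3.534 0.407
endloop
endfacet
facet normal 0.639 0.032 -0.769
outer loop
vertex 0.372 -3.52 -1.699
vertex 0.961 -3.466 -1.207
vertex 0.585 -4.047 -1.544
endloop
endfacet
facet normal -0.848 -0.433 -0.306
outer loop
vertex 0.372 -3.52 -1.699
vertex 0.585 -4.047 -1.544
vertex -0.381 -3.534 0.407
endloop
endfacet
facet normal 0.639 0.032 -0.769
outer loop
vertex 0.585 -4.047 -1.544
vertex 0.961 -3.466 -1.207
vertex 1.019 -4.233 -1.191
endloop
endfacet
facet normal -0.416 -0.909 0.033
outer loop
vertex 0.585 -4.047 -1.544
vertex 1.019 -4.233 -1.191
vertex -0.381 -3.534 0.407
endloop
endfacet
facet normal 0.638 0.032 -0.769
outer loop
vertex 1.019 -4.233 -1.191
vertex 0.961 -3.466 -1.207
vertex 1.419 -3.97 -0.848
endloop
endfacet
facet normal 0.138 -0.857 0.496
outer loop
vertex 1.019 -4.233 -1.191
vertex 1.419 -3.97 -0.848
vertex -0.381 -3.534 0.407
endloop
endfacet
facet normal 0.640 0.034 -0.768
outer loop
vertex 1.419 -3.97 -0.848
vertex 0.961 -3.466 -1.207
vertex 1.55 -3.411 -0.714
endloop
endfacet
facet normal 0.492 -0.310 0.813
outer loop
vertex 1.419 -3.97 -0.848
vertex 1.55 -3.411 -0.714
vertex -0.381 -3.534 0.407
endloop
endfacet

endsolid
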